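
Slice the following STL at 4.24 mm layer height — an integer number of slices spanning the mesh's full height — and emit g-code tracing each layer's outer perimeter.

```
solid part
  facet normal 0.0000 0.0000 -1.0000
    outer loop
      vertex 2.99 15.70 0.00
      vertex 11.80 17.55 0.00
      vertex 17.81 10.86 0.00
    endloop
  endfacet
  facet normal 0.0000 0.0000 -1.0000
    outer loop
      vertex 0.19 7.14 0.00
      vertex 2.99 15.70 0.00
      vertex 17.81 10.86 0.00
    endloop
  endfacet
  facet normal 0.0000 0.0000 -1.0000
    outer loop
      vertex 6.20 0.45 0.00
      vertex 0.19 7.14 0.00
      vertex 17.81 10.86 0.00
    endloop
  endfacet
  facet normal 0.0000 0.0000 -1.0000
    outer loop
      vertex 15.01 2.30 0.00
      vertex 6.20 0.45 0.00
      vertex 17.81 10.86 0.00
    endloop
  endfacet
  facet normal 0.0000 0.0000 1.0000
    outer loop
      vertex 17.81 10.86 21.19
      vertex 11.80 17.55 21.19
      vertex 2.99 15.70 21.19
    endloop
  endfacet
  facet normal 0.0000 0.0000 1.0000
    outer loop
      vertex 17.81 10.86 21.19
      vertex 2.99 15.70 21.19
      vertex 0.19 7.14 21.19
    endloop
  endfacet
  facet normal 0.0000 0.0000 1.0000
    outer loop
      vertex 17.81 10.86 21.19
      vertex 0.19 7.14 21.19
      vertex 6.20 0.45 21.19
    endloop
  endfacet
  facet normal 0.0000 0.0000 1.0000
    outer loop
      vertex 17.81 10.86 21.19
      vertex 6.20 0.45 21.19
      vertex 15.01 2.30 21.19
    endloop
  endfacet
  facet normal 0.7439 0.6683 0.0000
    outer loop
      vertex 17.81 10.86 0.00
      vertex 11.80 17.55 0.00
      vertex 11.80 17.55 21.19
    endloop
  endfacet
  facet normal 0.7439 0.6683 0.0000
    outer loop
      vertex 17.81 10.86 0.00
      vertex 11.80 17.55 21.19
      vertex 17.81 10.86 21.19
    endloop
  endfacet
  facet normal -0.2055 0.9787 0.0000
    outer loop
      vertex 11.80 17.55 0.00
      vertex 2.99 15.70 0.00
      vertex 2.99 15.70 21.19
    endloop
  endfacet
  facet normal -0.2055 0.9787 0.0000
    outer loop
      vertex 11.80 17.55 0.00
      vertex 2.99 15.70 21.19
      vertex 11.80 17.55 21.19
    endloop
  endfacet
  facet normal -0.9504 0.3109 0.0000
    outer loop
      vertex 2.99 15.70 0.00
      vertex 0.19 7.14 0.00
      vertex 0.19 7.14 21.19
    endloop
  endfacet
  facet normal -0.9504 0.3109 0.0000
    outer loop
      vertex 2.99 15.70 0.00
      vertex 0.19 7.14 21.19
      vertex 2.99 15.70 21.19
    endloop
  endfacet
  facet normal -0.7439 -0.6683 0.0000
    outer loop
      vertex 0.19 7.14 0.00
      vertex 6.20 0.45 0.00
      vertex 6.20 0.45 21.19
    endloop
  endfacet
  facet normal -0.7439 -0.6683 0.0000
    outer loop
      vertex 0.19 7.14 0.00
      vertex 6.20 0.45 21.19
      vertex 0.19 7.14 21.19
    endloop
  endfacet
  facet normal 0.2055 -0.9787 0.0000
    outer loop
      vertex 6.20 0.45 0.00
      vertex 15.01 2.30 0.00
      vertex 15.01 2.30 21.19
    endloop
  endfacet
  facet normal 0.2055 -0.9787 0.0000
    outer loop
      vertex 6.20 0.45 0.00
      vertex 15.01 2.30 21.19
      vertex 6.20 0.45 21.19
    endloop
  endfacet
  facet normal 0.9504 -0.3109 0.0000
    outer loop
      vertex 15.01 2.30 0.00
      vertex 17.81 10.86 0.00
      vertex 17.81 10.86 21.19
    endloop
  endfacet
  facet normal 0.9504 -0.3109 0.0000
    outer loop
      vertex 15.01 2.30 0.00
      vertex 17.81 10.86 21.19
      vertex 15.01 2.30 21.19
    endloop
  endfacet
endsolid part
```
; perimeter-only toolpath
G21 ; units = mm
G90 ; absolute positioning
G28 ; home
; layer 1
G0 Z4.24
G0 X17.81 Y10.86
G1 X11.80 Y17.55
G1 X2.99 Y15.70
G1 X0.19 Y7.14
G1 X6.20 Y0.45
G1 X15.01 Y2.30
G1 X17.81 Y10.86
; layer 2
G0 Z8.48
G0 X17.81 Y10.86
G1 X11.80 Y17.55
G1 X2.99 Y15.70
G1 X0.19 Y7.14
G1 X6.20 Y0.45
G1 X15.01 Y2.30
G1 X17.81 Y10.86
; layer 3
G0 Z12.71
G0 X17.81 Y10.86
G1 X11.80 Y17.55
G1 X2.99 Y15.70
G1 X0.19 Y7.14
G1 X6.20 Y0.45
G1 X15.01 Y2.30
G1 X17.81 Y10.86
; layer 4
G0 Z16.95
G0 X17.81 Y10.86
G1 X11.80 Y17.55
G1 X2.99 Y15.70
G1 X0.19 Y7.14
G1 X6.20 Y0.45
G1 X15.01 Y2.30
G1 X17.81 Y10.86
; layer 5
G0 Z21.19
G0 X17.81 Y10.86
G1 X11.80 Y17.55
G1 X2.99 Y15.70
G1 X0.19 Y7.14
G1 X6.20 Y0.45
G1 X15.01 Y2.30
G1 X17.81 Y10.86
M2 ; end

The solid is a regular 6-sided prism (a cylinder approximated with 6 flat sides), circumscribed radius ≈ 9 mm, height ≈ 21.2 mm. Slicing at Δz = 4.24 mm — 5 equal slices spanning the solid's height, so layer i sits at z = i·h/5 — gives 5 non-empty perimeters. Each is a 6-segment closed polygon; G0 lifts to the layer z and rapids to the start vertex, then G1 traces the edges.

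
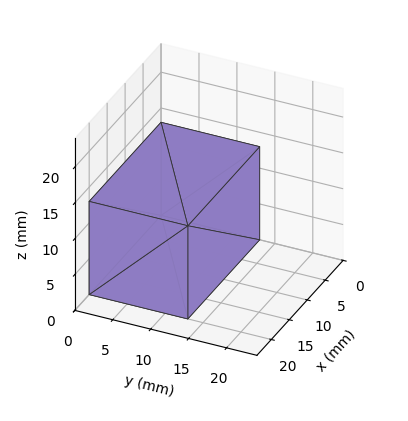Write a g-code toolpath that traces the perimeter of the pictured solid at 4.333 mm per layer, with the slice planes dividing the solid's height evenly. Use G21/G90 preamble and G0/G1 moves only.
Reading the render: the shape is a rectangular box, roughly 20 × 13 mm footprint and 13 mm tall (dimensions read to the nearest mm from the axis ticks). For the g-code, the solid's height is divided into equal slices at the stated Δz and each level perimeter traced with G1 moves after a G0 lift.

; perimeter-only toolpath
G21 ; units = mm
G90 ; absolute positioning
G28 ; home
; layer 1
G0 Z4.333
G0 X0.000 Y0.000
G1 X20.000 Y0.000
G1 X20.000 Y13.000
G1 X0.000 Y13.000
G1 X0.000 Y0.000
; layer 2
G0 Z8.667
G0 X0.000 Y0.000
G1 X20.000 Y0.000
G1 X20.000 Y13.000
G1 X0.000 Y13.000
G1 X0.000 Y0.000
; layer 3
G0 Z13.000
G0 X0.000 Y0.000
G1 X20.000 Y0.000
G1 X20.000 Y13.000
G1 X0.000 Y13.000
G1 X0.000 Y0.000
M2 ; end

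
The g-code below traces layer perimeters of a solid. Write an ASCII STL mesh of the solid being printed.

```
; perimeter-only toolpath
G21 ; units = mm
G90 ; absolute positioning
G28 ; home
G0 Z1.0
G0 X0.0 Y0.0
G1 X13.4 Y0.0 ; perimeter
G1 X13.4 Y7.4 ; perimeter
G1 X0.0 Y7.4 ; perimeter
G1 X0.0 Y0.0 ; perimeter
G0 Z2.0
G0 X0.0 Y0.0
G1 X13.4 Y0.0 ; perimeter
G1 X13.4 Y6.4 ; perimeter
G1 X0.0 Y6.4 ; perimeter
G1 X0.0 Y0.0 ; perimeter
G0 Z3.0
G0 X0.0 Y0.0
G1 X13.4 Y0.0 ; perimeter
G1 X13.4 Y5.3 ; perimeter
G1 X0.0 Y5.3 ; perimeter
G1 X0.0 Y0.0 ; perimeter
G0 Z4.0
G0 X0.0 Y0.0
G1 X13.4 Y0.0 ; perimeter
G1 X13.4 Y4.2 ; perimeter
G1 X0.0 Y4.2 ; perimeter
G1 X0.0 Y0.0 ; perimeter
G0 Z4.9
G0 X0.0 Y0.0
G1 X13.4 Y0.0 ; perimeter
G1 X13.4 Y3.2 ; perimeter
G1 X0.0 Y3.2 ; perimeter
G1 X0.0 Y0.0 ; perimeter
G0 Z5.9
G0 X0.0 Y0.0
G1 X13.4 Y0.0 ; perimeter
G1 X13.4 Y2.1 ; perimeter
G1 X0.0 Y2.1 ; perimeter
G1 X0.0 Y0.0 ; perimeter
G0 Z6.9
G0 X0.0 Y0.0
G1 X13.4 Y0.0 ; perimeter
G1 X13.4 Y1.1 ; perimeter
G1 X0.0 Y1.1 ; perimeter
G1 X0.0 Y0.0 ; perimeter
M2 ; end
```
solid part
  facet normal 0.0000 0.0000 -1.0000
    outer loop
      vertex 13.4 8.5 0.0
      vertex 13.4 0.0 0.0
      vertex 0.0 0.0 0.0
    endloop
  endfacet
  facet normal 0.0000 0.0000 -1.0000
    outer loop
      vertex 0.0 8.5 0.0
      vertex 13.4 8.5 0.0
      vertex 0.0 0.0 0.0
    endloop
  endfacet
  facet normal 0.0000 -1.0000 0.0000
    outer loop
      vertex 0.0 0.0 0.0
      vertex 13.4 0.0 0.0
      vertex 13.4 0.0 7.9
    endloop
  endfacet
  facet normal 0.0000 -1.0000 0.0000
    outer loop
      vertex 0.0 0.0 0.0
      vertex 13.4 0.0 7.9
      vertex 0.0 0.0 7.9
    endloop
  endfacet
  facet normal 0.0000 0.6808 0.7325
    outer loop
      vertex 0.0 0.0 7.9
      vertex 13.4 0.0 7.9
      vertex 13.4 8.5 0.0
    endloop
  endfacet
  facet normal 0.0000 0.6808 0.7325
    outer loop
      vertex 0.0 0.0 7.9
      vertex 13.4 8.5 0.0
      vertex 0.0 8.5 0.0
    endloop
  endfacet
  facet normal -1.0000 0.0000 0.0000
    outer loop
      vertex 0.0 0.0 7.9
      vertex 0.0 8.5 0.0
      vertex 0.0 0.0 0.0
    endloop
  endfacet
  facet normal 1.0000 0.0000 0.0000
    outer loop
      vertex 13.4 0.0 0.0
      vertex 13.4 8.5 0.0
      vertex 13.4 0.0 7.9
    endloop
  endfacet
endsolid part

The G0 Z moves step by Δz≈1.0 mm. The G1 loops shrink linearly with z, so the solid tapers from its base footprint up to z≈7.9. Closing with a flat bottom cap and the tapered top and triangulating gives 8 facets — a wedge (ramp): 13.4 × 8.5 mm base, rising to 7.9 mm along the y=0 edge and sloping linearly to z=0 at y=8.5.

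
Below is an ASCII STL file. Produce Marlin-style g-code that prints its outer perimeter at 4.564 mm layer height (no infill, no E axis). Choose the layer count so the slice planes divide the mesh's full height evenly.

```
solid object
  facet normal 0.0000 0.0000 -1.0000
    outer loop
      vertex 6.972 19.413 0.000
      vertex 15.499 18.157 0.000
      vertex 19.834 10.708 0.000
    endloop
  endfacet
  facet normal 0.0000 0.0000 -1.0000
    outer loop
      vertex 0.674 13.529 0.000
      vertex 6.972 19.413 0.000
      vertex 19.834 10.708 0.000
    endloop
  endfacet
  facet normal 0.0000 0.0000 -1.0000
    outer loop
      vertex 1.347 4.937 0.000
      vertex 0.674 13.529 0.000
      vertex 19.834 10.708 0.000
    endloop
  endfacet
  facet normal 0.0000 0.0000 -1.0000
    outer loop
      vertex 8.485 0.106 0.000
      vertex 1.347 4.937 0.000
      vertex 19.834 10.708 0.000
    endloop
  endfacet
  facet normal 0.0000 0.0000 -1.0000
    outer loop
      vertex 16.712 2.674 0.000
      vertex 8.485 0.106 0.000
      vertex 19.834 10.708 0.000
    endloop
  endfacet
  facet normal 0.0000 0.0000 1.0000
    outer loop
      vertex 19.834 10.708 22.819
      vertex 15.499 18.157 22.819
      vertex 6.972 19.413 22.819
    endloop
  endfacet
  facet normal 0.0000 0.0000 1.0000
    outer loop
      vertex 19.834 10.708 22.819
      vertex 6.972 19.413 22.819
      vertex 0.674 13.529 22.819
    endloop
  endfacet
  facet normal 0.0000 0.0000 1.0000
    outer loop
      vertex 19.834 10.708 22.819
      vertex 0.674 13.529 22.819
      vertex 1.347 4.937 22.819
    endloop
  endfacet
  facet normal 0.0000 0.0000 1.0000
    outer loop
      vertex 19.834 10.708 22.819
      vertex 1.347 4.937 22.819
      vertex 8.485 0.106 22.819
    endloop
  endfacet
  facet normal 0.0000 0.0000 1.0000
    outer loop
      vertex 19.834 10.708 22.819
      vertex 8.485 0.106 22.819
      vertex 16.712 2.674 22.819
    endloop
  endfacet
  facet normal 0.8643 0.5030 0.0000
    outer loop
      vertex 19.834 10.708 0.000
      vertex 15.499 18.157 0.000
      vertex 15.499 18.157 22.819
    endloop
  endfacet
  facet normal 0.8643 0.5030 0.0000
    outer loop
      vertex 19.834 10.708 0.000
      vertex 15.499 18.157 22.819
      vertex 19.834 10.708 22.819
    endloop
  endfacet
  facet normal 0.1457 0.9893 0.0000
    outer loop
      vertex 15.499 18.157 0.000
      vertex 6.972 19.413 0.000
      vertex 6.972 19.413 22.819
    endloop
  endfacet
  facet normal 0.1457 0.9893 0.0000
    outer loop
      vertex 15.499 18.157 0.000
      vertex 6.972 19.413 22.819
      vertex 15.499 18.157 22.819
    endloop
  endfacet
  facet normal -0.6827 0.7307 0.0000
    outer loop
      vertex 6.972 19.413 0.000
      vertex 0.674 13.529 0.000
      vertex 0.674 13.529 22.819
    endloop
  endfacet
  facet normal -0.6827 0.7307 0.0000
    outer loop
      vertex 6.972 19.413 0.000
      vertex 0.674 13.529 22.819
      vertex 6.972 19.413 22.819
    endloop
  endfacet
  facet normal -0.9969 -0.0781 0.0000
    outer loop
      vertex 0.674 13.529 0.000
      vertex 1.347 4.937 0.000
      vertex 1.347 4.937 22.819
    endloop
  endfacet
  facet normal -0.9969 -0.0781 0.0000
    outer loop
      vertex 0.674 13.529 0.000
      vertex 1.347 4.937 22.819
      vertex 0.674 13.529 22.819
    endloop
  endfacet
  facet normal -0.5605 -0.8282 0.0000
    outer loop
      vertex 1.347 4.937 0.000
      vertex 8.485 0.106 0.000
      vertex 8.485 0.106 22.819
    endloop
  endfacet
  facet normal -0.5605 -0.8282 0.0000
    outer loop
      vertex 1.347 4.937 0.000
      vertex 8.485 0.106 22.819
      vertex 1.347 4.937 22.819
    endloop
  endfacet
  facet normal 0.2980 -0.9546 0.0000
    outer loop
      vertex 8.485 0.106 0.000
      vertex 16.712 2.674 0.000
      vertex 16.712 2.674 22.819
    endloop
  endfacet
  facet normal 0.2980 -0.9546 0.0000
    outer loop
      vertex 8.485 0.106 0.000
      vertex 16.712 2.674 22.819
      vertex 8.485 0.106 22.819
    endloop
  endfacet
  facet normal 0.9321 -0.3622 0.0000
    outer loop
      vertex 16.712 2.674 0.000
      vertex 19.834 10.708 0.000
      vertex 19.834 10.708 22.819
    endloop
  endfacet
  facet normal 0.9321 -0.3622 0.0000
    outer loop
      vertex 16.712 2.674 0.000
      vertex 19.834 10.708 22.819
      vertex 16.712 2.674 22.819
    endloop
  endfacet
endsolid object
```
; perimeter-only toolpath
G21 ; units = mm
G90 ; absolute positioning
G28 ; home
; layer 1
G0 Z4.564
G0 X19.834 Y10.708
G1 X15.499 Y18.157
G1 X6.972 Y19.413
G1 X0.674 Y13.529
G1 X1.347 Y4.937
G1 X8.485 Y0.106
G1 X16.712 Y2.674
G1 X19.834 Y10.708
; layer 2
G0 Z9.128
G0 X19.834 Y10.708
G1 X15.499 Y18.157
G1 X6.972 Y19.413
G1 X0.674 Y13.529
G1 X1.347 Y4.937
G1 X8.485 Y0.106
G1 X16.712 Y2.674
G1 X19.834 Y10.708
; layer 3
G0 Z13.691
G0 X19.834 Y10.708
G1 X15.499 Y18.157
G1 X6.972 Y19.413
G1 X0.674 Y13.529
G1 X1.347 Y4.937
G1 X8.485 Y0.106
G1 X16.712 Y2.674
G1 X19.834 Y10.708
; layer 4
G0 Z18.255
G0 X19.834 Y10.708
G1 X15.499 Y18.157
G1 X6.972 Y19.413
G1 X0.674 Y13.529
G1 X1.347 Y4.937
G1 X8.485 Y0.106
G1 X16.712 Y2.674
G1 X19.834 Y10.708
; layer 5
G0 Z22.819
G0 X19.834 Y10.708
G1 X15.499 Y18.157
G1 X6.972 Y19.413
G1 X0.674 Y13.529
G1 X1.347 Y4.937
G1 X8.485 Y0.106
G1 X16.712 Y2.674
G1 X19.834 Y10.708
M2 ; end

The solid is a regular 7-sided prism (a cylinder approximated with 7 flat sides), circumscribed radius ≈ 9.93 mm, height ≈ 22.8 mm. Slicing at Δz = 4.564 mm — 5 equal slices spanning the solid's height, so layer i sits at z = i·h/5 — gives 5 non-empty perimeters. Each is a 7-segment closed polygon; G0 lifts to the layer z and rapids to the start vertex, then G1 traces the edges.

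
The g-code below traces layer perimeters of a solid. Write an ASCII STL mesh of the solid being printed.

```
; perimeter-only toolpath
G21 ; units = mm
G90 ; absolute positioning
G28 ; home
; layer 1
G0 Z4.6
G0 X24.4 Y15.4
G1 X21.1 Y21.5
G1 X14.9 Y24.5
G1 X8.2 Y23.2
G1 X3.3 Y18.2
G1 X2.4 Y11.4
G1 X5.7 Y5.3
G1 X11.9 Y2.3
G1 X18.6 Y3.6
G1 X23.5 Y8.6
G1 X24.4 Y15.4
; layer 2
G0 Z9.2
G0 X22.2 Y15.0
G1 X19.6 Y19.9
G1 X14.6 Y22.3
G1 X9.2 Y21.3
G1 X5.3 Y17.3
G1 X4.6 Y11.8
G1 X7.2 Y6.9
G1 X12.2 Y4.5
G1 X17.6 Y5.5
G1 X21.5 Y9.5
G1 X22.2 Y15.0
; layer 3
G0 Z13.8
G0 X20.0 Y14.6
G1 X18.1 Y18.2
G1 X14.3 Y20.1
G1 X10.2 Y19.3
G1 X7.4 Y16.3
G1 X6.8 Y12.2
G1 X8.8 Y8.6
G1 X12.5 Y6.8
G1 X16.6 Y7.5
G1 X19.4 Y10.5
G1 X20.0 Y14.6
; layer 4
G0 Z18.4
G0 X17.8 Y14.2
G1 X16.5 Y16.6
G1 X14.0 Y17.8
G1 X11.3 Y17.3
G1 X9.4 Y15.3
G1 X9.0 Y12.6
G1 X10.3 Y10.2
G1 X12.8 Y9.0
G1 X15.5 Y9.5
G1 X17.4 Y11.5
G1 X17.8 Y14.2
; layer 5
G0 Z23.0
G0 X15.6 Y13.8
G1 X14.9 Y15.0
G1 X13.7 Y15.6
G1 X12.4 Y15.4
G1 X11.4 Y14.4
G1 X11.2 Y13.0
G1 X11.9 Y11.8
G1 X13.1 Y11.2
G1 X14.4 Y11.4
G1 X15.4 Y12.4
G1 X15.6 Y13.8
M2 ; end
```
solid part
  facet normal 0.0000 0.0000 -1.0000
    outer loop
      vertex 15.2 26.7 0.0
      vertex 22.7 23.1 0.0
      vertex 26.6 15.8 0.0
    endloop
  endfacet
  facet normal 0.0000 0.0000 -1.0000
    outer loop
      vertex 7.1 25.2 0.0
      vertex 15.2 26.7 0.0
      vertex 26.6 15.8 0.0
    endloop
  endfacet
  facet normal 0.0000 0.0000 -1.0000
    outer loop
      vertex 1.3 19.2 0.0
      vertex 7.1 25.2 0.0
      vertex 26.6 15.8 0.0
    endloop
  endfacet
  facet normal 0.0000 0.0000 -1.0000
    outer loop
      vertex 0.2 11.0 0.0
      vertex 1.3 19.2 0.0
      vertex 26.6 15.8 0.0
    endloop
  endfacet
  facet normal 0.0000 0.0000 -1.0000
    outer loop
      vertex 4.1 3.7 0.0
      vertex 0.2 11.0 0.0
      vertex 26.6 15.8 0.0
    endloop
  endfacet
  facet normal 0.0000 0.0000 -1.0000
    outer loop
      vertex 11.6 0.1 0.0
      vertex 4.1 3.7 0.0
      vertex 26.6 15.8 0.0
    endloop
  endfacet
  facet normal 0.0000 0.0000 -1.0000
    outer loop
      vertex 19.7 1.6 0.0
      vertex 11.6 0.1 0.0
      vertex 26.6 15.8 0.0
    endloop
  endfacet
  facet normal 0.0000 0.0000 -1.0000
    outer loop
      vertex 25.5 7.6 0.0
      vertex 19.7 1.6 0.0
      vertex 26.6 15.8 0.0
    endloop
  endfacet
  facet normal 0.8004 0.4276 0.4200
    outer loop
      vertex 26.6 15.8 0.0
      vertex 22.7 23.1 0.0
      vertex 13.4 13.4 27.6
    endloop
  endfacet
  facet normal 0.3927 0.8182 0.4199
    outer loop
      vertex 22.7 23.1 0.0
      vertex 15.2 26.7 0.0
      vertex 13.4 13.4 27.6
    endloop
  endfacet
  facet normal -0.1653 0.8926 0.4194
    outer loop
      vertex 15.2 26.7 0.0
      vertex 7.1 25.2 0.0
      vertex 13.4 13.4 27.6
    endloop
  endfacet
  facet normal -0.6529 0.6311 0.4189
    outer loop
      vertex 7.1 25.2 0.0
      vertex 1.3 19.2 0.0
      vertex 13.4 13.4 27.6
    endloop
  endfacet
  facet normal -0.8996 0.1207 0.4197
    outer loop
      vertex 1.3 19.2 0.0
      vertex 0.2 11.0 0.0
      vertex 13.4 13.4 27.6
    endloop
  endfacet
  facet normal -0.8004 -0.4276 0.4200
    outer loop
      vertex 0.2 11.0 0.0
      vertex 4.1 3.7 0.0
      vertex 13.4 13.4 27.6
    endloop
  endfacet
  facet normal -0.3927 -0.8182 0.4199
    outer loop
      vertex 4.1 3.7 0.0
      vertex 11.6 0.1 0.0
      vertex 13.4 13.4 27.6
    endloop
  endfacet
  facet normal 0.1653 -0.8926 0.4194
    outer loop
      vertex 11.6 0.1 0.0
      vertex 19.7 1.6 0.0
      vertex 13.4 13.4 27.6
    endloop
  endfacet
  facet normal 0.6529 -0.6311 0.4189
    outer loop
      vertex 19.7 1.6 0.0
      vertex 25.5 7.6 0.0
      vertex 13.4 13.4 27.6
    endloop
  endfacet
  facet normal 0.8996 -0.1207 0.4197
    outer loop
      vertex 25.5 7.6 0.0
      vertex 26.6 15.8 0.0
      vertex 13.4 13.4 27.6
    endloop
  endfacet
endsolid part

The G0 Z moves step by Δz≈4.6 mm. The G1 loops shrink linearly with z, so the solid tapers from its base footprint up to z≈27.6. Closing with a flat bottom cap and the tapered top and triangulating gives 18 facets — a regular 10-sided pyramid, base circumscribed radius ≈ 13.4 mm, apex at z ≈ 27.6 mm.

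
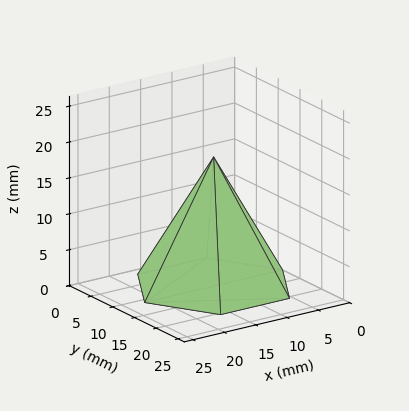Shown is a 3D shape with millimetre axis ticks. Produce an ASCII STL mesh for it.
Reading the render: the shape is a regular 6-sided pyramid, base circumscribed radius ≈ 11 mm, apex at z ≈ 18 mm (dimensions read to the nearest mm from the axis ticks). For the STL, each face is triangulated and given an outward normal.

solid part
  facet normal 0.0000 0.0000 -1.0000
    outer loop
      vertex 5.5 20.5 0.0
      vertex 16.5 20.5 0.0
      vertex 22.0 11.0 0.0
    endloop
  endfacet
  facet normal 0.0000 0.0000 -1.0000
    outer loop
      vertex 0.0 11.0 0.0
      vertex 5.5 20.5 0.0
      vertex 22.0 11.0 0.0
    endloop
  endfacet
  facet normal 0.0000 0.0000 -1.0000
    outer loop
      vertex 5.5 1.5 0.0
      vertex 0.0 11.0 0.0
      vertex 22.0 11.0 0.0
    endloop
  endfacet
  facet normal 0.0000 0.0000 -1.0000
    outer loop
      vertex 16.5 1.5 0.0
      vertex 5.5 1.5 0.0
      vertex 22.0 11.0 0.0
    endloop
  endfacet
  facet normal 0.7650 0.4429 0.4675
    outer loop
      vertex 22.0 11.0 0.0
      vertex 16.5 20.5 0.0
      vertex 11.0 11.0 18.0
    endloop
  endfacet
  facet normal 0.0000 0.8844 0.4668
    outer loop
      vertex 16.5 20.5 0.0
      vertex 5.5 20.5 0.0
      vertex 11.0 11.0 18.0
    endloop
  endfacet
  facet normal -0.7650 0.4429 0.4675
    outer loop
      vertex 5.5 20.5 0.0
      vertex 0.0 11.0 0.0
      vertex 11.0 11.0 18.0
    endloop
  endfacet
  facet normal -0.7650 -0.4429 0.4675
    outer loop
      vertex 0.0 11.0 0.0
      vertex 5.5 1.5 0.0
      vertex 11.0 11.0 18.0
    endloop
  endfacet
  facet normal 0.0000 -0.8844 0.4668
    outer loop
      vertex 5.5 1.5 0.0
      vertex 16.5 1.5 0.0
      vertex 11.0 11.0 18.0
    endloop
  endfacet
  facet normal 0.7650 -0.4429 0.4675
    outer loop
      vertex 16.5 1.5 0.0
      vertex 22.0 11.0 0.0
      vertex 11.0 11.0 18.0
    endloop
  endfacet
endsolid part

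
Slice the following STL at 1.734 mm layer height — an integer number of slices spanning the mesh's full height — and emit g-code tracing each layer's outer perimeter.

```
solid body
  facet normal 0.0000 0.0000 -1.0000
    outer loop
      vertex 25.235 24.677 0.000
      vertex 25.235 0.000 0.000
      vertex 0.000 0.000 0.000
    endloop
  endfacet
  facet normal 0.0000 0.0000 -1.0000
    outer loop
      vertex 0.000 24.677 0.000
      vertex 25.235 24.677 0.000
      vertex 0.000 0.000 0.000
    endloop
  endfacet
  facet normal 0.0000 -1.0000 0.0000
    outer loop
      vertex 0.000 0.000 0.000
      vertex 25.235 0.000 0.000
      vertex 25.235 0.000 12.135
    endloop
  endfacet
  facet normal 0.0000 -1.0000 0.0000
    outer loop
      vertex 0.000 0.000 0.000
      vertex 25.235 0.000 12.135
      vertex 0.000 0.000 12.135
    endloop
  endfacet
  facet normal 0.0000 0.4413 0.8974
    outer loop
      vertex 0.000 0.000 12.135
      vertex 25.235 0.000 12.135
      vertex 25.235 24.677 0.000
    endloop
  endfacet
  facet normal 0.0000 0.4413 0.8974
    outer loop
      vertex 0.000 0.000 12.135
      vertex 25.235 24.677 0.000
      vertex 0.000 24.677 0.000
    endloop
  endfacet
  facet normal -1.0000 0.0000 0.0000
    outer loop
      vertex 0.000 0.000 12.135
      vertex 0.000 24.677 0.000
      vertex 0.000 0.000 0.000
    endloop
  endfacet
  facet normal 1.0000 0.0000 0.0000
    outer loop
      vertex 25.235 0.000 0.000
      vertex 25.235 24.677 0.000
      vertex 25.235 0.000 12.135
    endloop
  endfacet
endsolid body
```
; perimeter-only toolpath
G21 ; units = mm
G90 ; absolute positioning
G28 ; home
; layer 1
G0 Z1.734
G0 X0.000 Y0.000
G1 X25.235 Y0.000
G1 X25.235 Y21.152
G1 X0.000 Y21.152
G1 X0.000 Y0.000
; layer 2
G0 Z3.467
G0 X0.000 Y0.000
G1 X25.235 Y0.000
G1 X25.235 Y17.626
G1 X0.000 Y17.626
G1 X0.000 Y0.000
; layer 3
G0 Z5.201
G0 X0.000 Y0.000
G1 X25.235 Y0.000
G1 X25.235 Y14.101
G1 X0.000 Y14.101
G1 X0.000 Y0.000
; layer 4
G0 Z6.934
G0 X0.000 Y0.000
G1 X25.235 Y0.000
G1 X25.235 Y10.576
G1 X0.000 Y10.576
G1 X0.000 Y0.000
; layer 5
G0 Z8.668
G0 X0.000 Y0.000
G1 X25.235 Y0.000
G1 X25.235 Y7.051
G1 X0.000 Y7.051
G1 X0.000 Y0.000
; layer 6
G0 Z10.401
G0 X0.000 Y0.000
G1 X25.235 Y0.000
G1 X25.235 Y3.525
G1 X0.000 Y3.525
G1 X0.000 Y0.000
M2 ; end

The solid is a wedge (ramp): 25.2 × 24.7 mm base, rising to 12.1 mm along the y=0 edge and sloping linearly to z=0 at y=24.7. Slicing at Δz = 1.734 mm — 7 equal slices spanning the solid's height, so layer i sits at z = i·h/7 — gives 6 non-empty perimeters. Each is a 4-segment closed polygon; G0 lifts to the layer z and rapids to the start vertex, then G1 traces the edges. The cross-section shrinks linearly with z (the slice at the apex is degenerate and omitted).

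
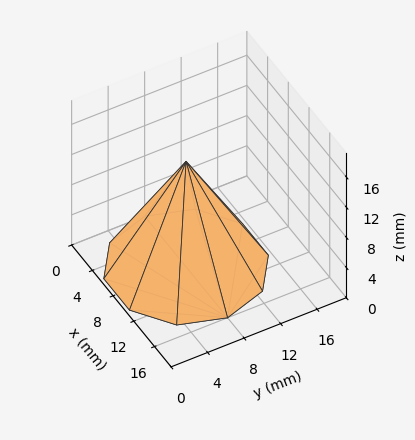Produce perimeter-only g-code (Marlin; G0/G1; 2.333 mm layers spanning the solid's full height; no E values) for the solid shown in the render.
Reading the render: the shape is a regular 10-sided pyramid, base circumscribed radius ≈ 8 mm, apex at z ≈ 14 mm (dimensions read to the nearest mm from the axis ticks). For the g-code, the solid's height is divided into equal slices at the stated Δz and each level perimeter traced with G1 moves after a G0 lift.

; perimeter-only toolpath
G21 ; units = mm
G90 ; absolute positioning
G28 ; home
; layer 1
G0 Z2.333
G0 X14.667 Y8.000
G1 X13.393 Y11.918
G1 X10.060 Y14.340
G1 X5.940 Y14.340
G1 X2.607 Y11.918
G1 X1.333 Y8.000
G1 X2.607 Y4.082
G1 X5.940 Y1.660
G1 X10.060 Y1.660
G1 X13.393 Y4.082
G1 X14.667 Y8.000
; layer 2
G0 Z4.667
G0 X13.333 Y8.000
G1 X12.315 Y11.135
G1 X9.648 Y13.072
G1 X6.352 Y13.072
G1 X3.685 Y11.135
G1 X2.667 Y8.000
G1 X3.685 Y4.865
G1 X6.352 Y2.928
G1 X9.648 Y2.928
G1 X12.315 Y4.865
G1 X13.333 Y8.000
; layer 3
G0 Z7.000
G0 X12.000 Y8.000
G1 X11.236 Y10.351
G1 X9.236 Y11.804
G1 X6.764 Y11.804
G1 X4.764 Y10.351
G1 X4.000 Y8.000
G1 X4.764 Y5.649
G1 X6.764 Y4.196
G1 X9.236 Y4.196
G1 X11.236 Y5.649
G1 X12.000 Y8.000
; layer 4
G0 Z9.333
G0 X10.667 Y8.000
G1 X10.157 Y9.567
G1 X8.824 Y10.536
G1 X7.176 Y10.536
G1 X5.843 Y9.567
G1 X5.333 Y8.000
G1 X5.843 Y6.433
G1 X7.176 Y5.464
G1 X8.824 Y5.464
G1 X10.157 Y6.433
G1 X10.667 Y8.000
; layer 5
G0 Z11.667
G0 X9.333 Y8.000
G1 X9.079 Y8.784
G1 X8.412 Y9.268
G1 X7.588 Y9.268
G1 X6.921 Y8.784
G1 X6.667 Y8.000
G1 X6.921 Y7.216
G1 X7.588 Y6.732
G1 X8.412 Y6.732
G1 X9.079 Y7.216
G1 X9.333 Y8.000
M2 ; end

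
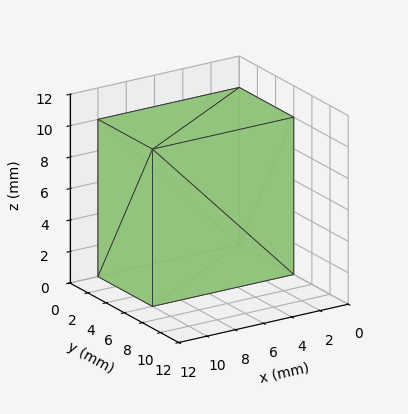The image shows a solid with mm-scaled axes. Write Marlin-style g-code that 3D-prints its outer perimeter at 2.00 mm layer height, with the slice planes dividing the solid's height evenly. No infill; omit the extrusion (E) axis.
Reading the render: the shape is a rectangular box, roughly 10 × 6 mm footprint and 10 mm tall (dimensions read to the nearest mm from the axis ticks). For the g-code, the solid's height is divided into equal slices at the stated Δz and each level perimeter traced with G1 moves after a G0 lift.

; perimeter-only toolpath
G21 ; units = mm
G90 ; absolute positioning
G28 ; home
; layer 1
G0 Z2.00
G0 X0.00 Y0.00
G1 X10.00 Y0.00
G1 X10.00 Y6.00
G1 X0.00 Y6.00
G1 X0.00 Y0.00
; layer 2
G0 Z4.00
G0 X0.00 Y0.00
G1 X10.00 Y0.00
G1 X10.00 Y6.00
G1 X0.00 Y6.00
G1 X0.00 Y0.00
; layer 3
G0 Z6.00
G0 X0.00 Y0.00
G1 X10.00 Y0.00
G1 X10.00 Y6.00
G1 X0.00 Y6.00
G1 X0.00 Y0.00
; layer 4
G0 Z8.00
G0 X0.00 Y0.00
G1 X10.00 Y0.00
G1 X10.00 Y6.00
G1 X0.00 Y6.00
G1 X0.00 Y0.00
; layer 5
G0 Z10.00
G0 X0.00 Y0.00
G1 X10.00 Y0.00
G1 X10.00 Y6.00
G1 X0.00 Y6.00
G1 X0.00 Y0.00
M2 ; end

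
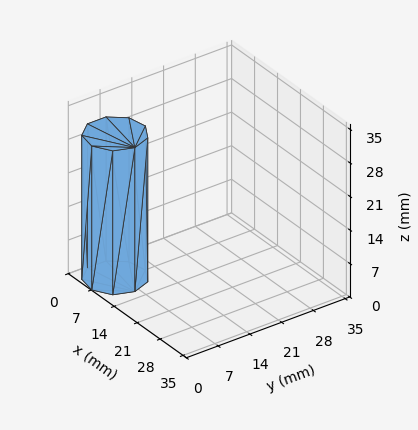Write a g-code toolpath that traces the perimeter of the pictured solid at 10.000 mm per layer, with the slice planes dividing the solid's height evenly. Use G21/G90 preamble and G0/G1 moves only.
Reading the render: the shape is a regular 9-sided prism (a cylinder approximated with 9 flat sides), circumscribed radius ≈ 6 mm, height ≈ 30 mm (dimensions read to the nearest mm from the axis ticks). For the g-code, the solid's height is divided into equal slices at the stated Δz and each level perimeter traced with G1 moves after a G0 lift.

; perimeter-only toolpath
G21 ; units = mm
G90 ; absolute positioning
G28 ; home
; layer 1
G0 Z10.000
G0 X12.000 Y6.000
G1 X10.596 Y9.857
G1 X7.042 Y11.909
G1 X3.000 Y11.196
G1 X0.362 Y8.052
G1 X0.362 Y3.948
G1 X3.000 Y0.804
G1 X7.042 Y0.091
G1 X10.596 Y2.143
G1 X12.000 Y6.000
; layer 2
G0 Z20.000
G0 X12.000 Y6.000
G1 X10.596 Y9.857
G1 X7.042 Y11.909
G1 X3.000 Y11.196
G1 X0.362 Y8.052
G1 X0.362 Y3.948
G1 X3.000 Y0.804
G1 X7.042 Y0.091
G1 X10.596 Y2.143
G1 X12.000 Y6.000
; layer 3
G0 Z30.000
G0 X12.000 Y6.000
G1 X10.596 Y9.857
G1 X7.042 Y11.909
G1 X3.000 Y11.196
G1 X0.362 Y8.052
G1 X0.362 Y3.948
G1 X3.000 Y0.804
G1 X7.042 Y0.091
G1 X10.596 Y2.143
G1 X12.000 Y6.000
M2 ; end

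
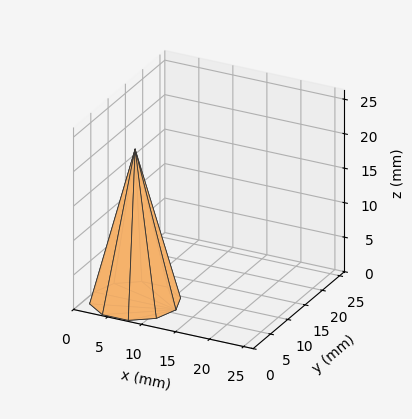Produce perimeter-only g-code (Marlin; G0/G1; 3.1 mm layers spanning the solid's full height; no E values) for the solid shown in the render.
Reading the render: the shape is a regular 10-sided pyramid, base circumscribed radius ≈ 6 mm, apex at z ≈ 22 mm (dimensions read to the nearest mm from the axis ticks). For the g-code, the solid's height is divided into equal slices at the stated Δz and each level perimeter traced with G1 moves after a G0 lift.

; perimeter-only toolpath
G21 ; units = mm
G90 ; absolute positioning
G28 ; home
; layer 1
G0 Z3.1
G0 X11.1 Y6.0
G1 X10.2 Y9.0
G1 X7.6 Y10.9
G1 X4.4 Y10.9
G1 X1.8 Y9.0
G1 X0.9 Y6.0
G1 X1.8 Y3.0
G1 X4.4 Y1.1
G1 X7.6 Y1.1
G1 X10.2 Y3.0
G1 X11.1 Y6.0
; layer 2
G0 Z6.3
G0 X10.3 Y6.0
G1 X9.5 Y8.5
G1 X7.4 Y10.1
G1 X4.6 Y10.1
G1 X2.5 Y8.5
G1 X1.7 Y6.0
G1 X2.5 Y3.5
G1 X4.6 Y1.9
G1 X7.4 Y1.9
G1 X9.5 Y3.5
G1 X10.3 Y6.0
; layer 3
G0 Z9.4
G0 X9.4 Y6.0
G1 X8.8 Y8.0
G1 X7.1 Y9.3
G1 X4.9 Y9.3
G1 X3.2 Y8.0
G1 X2.6 Y6.0
G1 X3.2 Y4.0
G1 X4.9 Y2.7
G1 X7.1 Y2.7
G1 X8.8 Y4.0
G1 X9.4 Y6.0
; layer 4
G0 Z12.6
G0 X8.6 Y6.0
G1 X8.1 Y7.5
G1 X6.8 Y8.4
G1 X5.2 Y8.4
G1 X3.9 Y7.5
G1 X3.4 Y6.0
G1 X3.9 Y4.5
G1 X5.2 Y3.6
G1 X6.8 Y3.6
G1 X8.1 Y4.5
G1 X8.6 Y6.0
; layer 5
G0 Z15.7
G0 X7.7 Y6.0
G1 X7.4 Y7.0
G1 X6.5 Y7.6
G1 X5.5 Y7.6
G1 X4.6 Y7.0
G1 X4.3 Y6.0
G1 X4.6 Y5.0
G1 X5.5 Y4.4
G1 X6.5 Y4.4
G1 X7.4 Y5.0
G1 X7.7 Y6.0
; layer 6
G0 Z18.9
G0 X6.9 Y6.0
G1 X6.7 Y6.5
G1 X6.3 Y6.8
G1 X5.7 Y6.8
G1 X5.3 Y6.5
G1 X5.1 Y6.0
G1 X5.3 Y5.5
G1 X5.7 Y5.2
G1 X6.3 Y5.2
G1 X6.7 Y5.5
G1 X6.9 Y6.0
M2 ; end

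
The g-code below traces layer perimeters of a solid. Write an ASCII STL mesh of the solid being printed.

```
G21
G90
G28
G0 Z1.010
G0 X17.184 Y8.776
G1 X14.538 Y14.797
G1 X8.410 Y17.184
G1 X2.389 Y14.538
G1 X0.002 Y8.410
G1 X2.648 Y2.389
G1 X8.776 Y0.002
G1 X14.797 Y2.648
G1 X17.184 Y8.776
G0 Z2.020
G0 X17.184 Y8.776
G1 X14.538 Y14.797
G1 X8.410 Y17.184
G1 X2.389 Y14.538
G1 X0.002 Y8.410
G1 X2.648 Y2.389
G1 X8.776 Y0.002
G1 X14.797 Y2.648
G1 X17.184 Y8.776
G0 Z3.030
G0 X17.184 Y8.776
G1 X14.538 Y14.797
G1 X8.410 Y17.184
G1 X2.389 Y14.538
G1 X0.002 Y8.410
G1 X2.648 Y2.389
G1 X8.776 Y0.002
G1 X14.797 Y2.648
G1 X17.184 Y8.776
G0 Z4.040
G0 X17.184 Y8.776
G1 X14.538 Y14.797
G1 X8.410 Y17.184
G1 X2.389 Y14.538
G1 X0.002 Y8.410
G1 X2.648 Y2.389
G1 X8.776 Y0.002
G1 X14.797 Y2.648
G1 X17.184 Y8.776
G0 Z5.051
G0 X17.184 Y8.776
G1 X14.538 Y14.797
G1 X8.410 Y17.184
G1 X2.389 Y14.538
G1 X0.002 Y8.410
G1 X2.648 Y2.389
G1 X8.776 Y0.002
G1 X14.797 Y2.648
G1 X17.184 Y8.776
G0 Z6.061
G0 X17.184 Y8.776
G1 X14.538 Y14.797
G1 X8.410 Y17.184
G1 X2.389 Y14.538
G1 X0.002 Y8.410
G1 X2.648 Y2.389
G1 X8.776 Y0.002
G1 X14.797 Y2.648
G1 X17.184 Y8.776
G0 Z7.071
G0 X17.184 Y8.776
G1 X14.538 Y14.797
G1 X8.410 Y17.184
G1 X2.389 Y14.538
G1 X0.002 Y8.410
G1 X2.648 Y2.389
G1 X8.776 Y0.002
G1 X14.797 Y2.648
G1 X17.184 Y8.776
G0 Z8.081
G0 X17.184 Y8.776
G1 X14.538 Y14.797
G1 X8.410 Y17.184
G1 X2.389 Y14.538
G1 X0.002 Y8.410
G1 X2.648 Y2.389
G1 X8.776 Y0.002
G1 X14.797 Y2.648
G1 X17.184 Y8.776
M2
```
solid part
  facet normal 0.0000 0.0000 -1.0000
    outer loop
      vertex 8.410 17.184 0.000
      vertex 14.538 14.797 0.000
      vertex 17.184 8.776 0.000
    endloop
  endfacet
  facet normal 0.0000 0.0000 -1.0000
    outer loop
      vertex 2.389 14.538 0.000
      vertex 8.410 17.184 0.000
      vertex 17.184 8.776 0.000
    endloop
  endfacet
  facet normal 0.0000 0.0000 -1.0000
    outer loop
      vertex 0.002 8.410 0.000
      vertex 2.389 14.538 0.000
      vertex 17.184 8.776 0.000
    endloop
  endfacet
  facet normal 0.0000 0.0000 -1.0000
    outer loop
      vertex 2.648 2.389 0.000
      vertex 0.002 8.410 0.000
      vertex 17.184 8.776 0.000
    endloop
  endfacet
  facet normal 0.0000 0.0000 -1.0000
    outer loop
      vertex 8.776 0.002 0.000
      vertex 2.648 2.389 0.000
      vertex 17.184 8.776 0.000
    endloop
  endfacet
  facet normal 0.0000 0.0000 -1.0000
    outer loop
      vertex 14.797 2.648 0.000
      vertex 8.776 0.002 0.000
      vertex 17.184 8.776 0.000
    endloop
  endfacet
  facet normal 0.0000 0.0000 1.0000
    outer loop
      vertex 17.184 8.776 8.081
      vertex 14.538 14.797 8.081
      vertex 8.410 17.184 8.081
    endloop
  endfacet
  facet normal 0.0000 0.0000 1.0000
    outer loop
      vertex 17.184 8.776 8.081
      vertex 8.410 17.184 8.081
      vertex 2.389 14.538 8.081
    endloop
  endfacet
  facet normal 0.0000 0.0000 1.0000
    outer loop
      vertex 17.184 8.776 8.081
      vertex 2.389 14.538 8.081
      vertex 0.002 8.410 8.081
    endloop
  endfacet
  facet normal 0.0000 0.0000 1.0000
    outer loop
      vertex 17.184 8.776 8.081
      vertex 0.002 8.410 8.081
      vertex 2.648 2.389 8.081
    endloop
  endfacet
  facet normal 0.0000 0.0000 1.0000
    outer loop
      vertex 17.184 8.776 8.081
      vertex 2.648 2.389 8.081
      vertex 8.776 0.002 8.081
    endloop
  endfacet
  facet normal 0.0000 0.0000 1.0000
    outer loop
      vertex 17.184 8.776 8.081
      vertex 8.776 0.002 8.081
      vertex 14.797 2.648 8.081
    endloop
  endfacet
  facet normal 0.9155 0.4023 0.0000
    outer loop
      vertex 17.184 8.776 0.000
      vertex 14.538 14.797 0.000
      vertex 14.538 14.797 8.081
    endloop
  endfacet
  facet normal 0.9155 0.4023 0.0000
    outer loop
      vertex 17.184 8.776 0.000
      vertex 14.538 14.797 8.081
      vertex 17.184 8.776 8.081
    endloop
  endfacet
  facet normal 0.3630 0.9318 0.0000
    outer loop
      vertex 14.538 14.797 0.000
      vertex 8.410 17.184 0.000
      vertex 8.410 17.184 8.081
    endloop
  endfacet
  facet normal 0.3630 0.9318 0.0000
    outer loop
      vertex 14.538 14.797 0.000
      vertex 8.410 17.184 8.081
      vertex 14.538 14.797 8.081
    endloop
  endfacet
  facet normal -0.4023 0.9155 0.0000
    outer loop
      vertex 8.410 17.184 0.000
      vertex 2.389 14.538 0.000
      vertex 2.389 14.538 8.081
    endloop
  endfacet
  facet normal -0.4023 0.9155 0.0000
    outer loop
      vertex 8.410 17.184 0.000
      vertex 2.389 14.538 8.081
      vertex 8.410 17.184 8.081
    endloop
  endfacet
  facet normal -0.9318 0.3630 0.0000
    outer loop
      vertex 2.389 14.538 0.000
      vertex 0.002 8.410 0.000
      vertex 0.002 8.410 8.081
    endloop
  endfacet
  facet normal -0.9318 0.3630 0.0000
    outer loop
      vertex 2.389 14.538 0.000
      vertex 0.002 8.410 8.081
      vertex 2.389 14.538 8.081
    endloop
  endfacet
  facet normal -0.9155 -0.4023 0.0000
    outer loop
      vertex 0.002 8.410 0.000
      vertex 2.648 2.389 0.000
      vertex 2.648 2.389 8.081
    endloop
  endfacet
  facet normal -0.9155 -0.4023 0.0000
    outer loop
      vertex 0.002 8.410 0.000
      vertex 2.648 2.389 8.081
      vertex 0.002 8.410 8.081
    endloop
  endfacet
  facet normal -0.3630 -0.9318 0.0000
    outer loop
      vertex 2.648 2.389 0.000
      vertex 8.776 0.002 0.000
      vertex 8.776 0.002 8.081
    endloop
  endfacet
  facet normal -0.3630 -0.9318 0.0000
    outer loop
      vertex 2.648 2.389 0.000
      vertex 8.776 0.002 8.081
      vertex 2.648 2.389 8.081
    endloop
  endfacet
  facet normal 0.4023 -0.9155 0.0000
    outer loop
      vertex 8.776 0.002 0.000
      vertex 14.797 2.648 0.000
      vertex 14.797 2.648 8.081
    endloop
  endfacet
  facet normal 0.4023 -0.9155 0.0000
    outer loop
      vertex 8.776 0.002 0.000
      vertex 14.797 2.648 8.081
      vertex 8.776 0.002 8.081
    endloop
  endfacet
  facet normal 0.9318 -0.3630 0.0000
    outer loop
      vertex 14.797 2.648 0.000
      vertex 17.184 8.776 0.000
      vertex 17.184 8.776 8.081
    endloop
  endfacet
  facet normal 0.9318 -0.3630 0.0000
    outer loop
      vertex 14.797 2.648 0.000
      vertex 17.184 8.776 8.081
      vertex 14.797 2.648 8.081
    endloop
  endfacet
endsolid part

The G0 Z moves step by Δz≈1.010 mm. Every layer's G1 loop is the same polygon, so the solid is a straight extrusion of it from z=0 to z≈8.08. Closing with flat bottom and top caps and triangulating gives 28 facets — a regular 8-sided prism (a cylinder approximated with 8 flat sides), circumscribed radius ≈ 8.59 mm, height ≈ 8.08 mm.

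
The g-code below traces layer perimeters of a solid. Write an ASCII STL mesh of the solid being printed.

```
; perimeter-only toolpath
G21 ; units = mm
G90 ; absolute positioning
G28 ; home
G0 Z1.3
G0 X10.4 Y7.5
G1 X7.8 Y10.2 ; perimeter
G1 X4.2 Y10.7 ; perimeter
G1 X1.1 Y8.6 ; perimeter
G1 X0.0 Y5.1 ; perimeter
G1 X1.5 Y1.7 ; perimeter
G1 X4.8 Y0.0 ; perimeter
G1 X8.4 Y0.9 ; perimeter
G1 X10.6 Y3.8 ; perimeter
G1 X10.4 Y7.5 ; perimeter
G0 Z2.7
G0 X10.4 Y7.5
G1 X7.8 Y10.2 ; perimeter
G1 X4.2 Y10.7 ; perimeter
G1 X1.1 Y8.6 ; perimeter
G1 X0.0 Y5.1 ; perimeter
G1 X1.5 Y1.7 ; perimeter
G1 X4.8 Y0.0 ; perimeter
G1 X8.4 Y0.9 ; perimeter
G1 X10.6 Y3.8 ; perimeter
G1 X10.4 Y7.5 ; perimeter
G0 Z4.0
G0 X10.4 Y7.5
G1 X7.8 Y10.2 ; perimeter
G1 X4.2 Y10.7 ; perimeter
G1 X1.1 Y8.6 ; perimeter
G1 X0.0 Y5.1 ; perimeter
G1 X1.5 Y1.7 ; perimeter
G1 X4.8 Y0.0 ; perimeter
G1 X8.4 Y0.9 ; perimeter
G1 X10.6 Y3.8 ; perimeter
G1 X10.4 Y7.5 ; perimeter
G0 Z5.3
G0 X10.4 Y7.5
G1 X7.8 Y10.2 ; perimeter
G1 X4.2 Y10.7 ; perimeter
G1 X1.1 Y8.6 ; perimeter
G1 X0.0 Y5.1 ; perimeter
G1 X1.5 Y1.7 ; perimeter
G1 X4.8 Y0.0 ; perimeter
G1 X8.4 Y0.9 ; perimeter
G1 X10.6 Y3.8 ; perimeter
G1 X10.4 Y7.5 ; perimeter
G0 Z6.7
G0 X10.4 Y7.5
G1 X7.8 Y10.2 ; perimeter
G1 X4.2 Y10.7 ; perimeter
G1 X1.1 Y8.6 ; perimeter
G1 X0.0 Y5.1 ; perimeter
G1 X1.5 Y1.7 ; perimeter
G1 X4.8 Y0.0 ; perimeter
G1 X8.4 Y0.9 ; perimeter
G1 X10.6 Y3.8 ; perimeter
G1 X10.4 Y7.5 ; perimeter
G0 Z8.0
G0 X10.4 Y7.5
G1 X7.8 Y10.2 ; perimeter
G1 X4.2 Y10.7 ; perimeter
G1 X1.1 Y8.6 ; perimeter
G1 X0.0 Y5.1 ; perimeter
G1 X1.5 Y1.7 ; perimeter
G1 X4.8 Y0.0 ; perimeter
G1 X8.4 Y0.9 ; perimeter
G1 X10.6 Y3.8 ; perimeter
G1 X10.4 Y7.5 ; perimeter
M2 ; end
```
solid part
  facet normal 0.0000 0.0000 -1.0000
    outer loop
      vertex 4.2 10.7 0.0
      vertex 7.8 10.2 0.0
      vertex 10.4 7.5 0.0
    endloop
  endfacet
  facet normal 0.0000 0.0000 -1.0000
    outer loop
      vertex 1.1 8.6 0.0
      vertex 4.2 10.7 0.0
      vertex 10.4 7.5 0.0
    endloop
  endfacet
  facet normal 0.0000 0.0000 -1.0000
    outer loop
      vertex 0.0 5.1 0.0
      vertex 1.1 8.6 0.0
      vertex 10.4 7.5 0.0
    endloop
  endfacet
  facet normal 0.0000 0.0000 -1.0000
    outer loop
      vertex 1.5 1.7 0.0
      vertex 0.0 5.1 0.0
      vertex 10.4 7.5 0.0
    endloop
  endfacet
  facet normal 0.0000 0.0000 -1.0000
    outer loop
      vertex 4.8 0.0 0.0
      vertex 1.5 1.7 0.0
      vertex 10.4 7.5 0.0
    endloop
  endfacet
  facet normal 0.0000 0.0000 -1.0000
    outer loop
      vertex 8.4 0.9 0.0
      vertex 4.8 0.0 0.0
      vertex 10.4 7.5 0.0
    endloop
  endfacet
  facet normal 0.0000 0.0000 -1.0000
    outer loop
      vertex 10.6 3.8 0.0
      vertex 8.4 0.9 0.0
      vertex 10.4 7.5 0.0
    endloop
  endfacet
  facet normal 0.0000 0.0000 1.0000
    outer loop
      vertex 10.4 7.5 8.0
      vertex 7.8 10.2 8.0
      vertex 4.2 10.7 8.0
    endloop
  endfacet
  facet normal 0.0000 0.0000 1.0000
    outer loop
      vertex 10.4 7.5 8.0
      vertex 4.2 10.7 8.0
      vertex 1.1 8.6 8.0
    endloop
  endfacet
  facet normal 0.0000 0.0000 1.0000
    outer loop
      vertex 10.4 7.5 8.0
      vertex 1.1 8.6 8.0
      vertex 0.0 5.1 8.0
    endloop
  endfacet
  facet normal 0.0000 0.0000 1.0000
    outer loop
      vertex 10.4 7.5 8.0
      vertex 0.0 5.1 8.0
      vertex 1.5 1.7 8.0
    endloop
  endfacet
  facet normal 0.0000 0.0000 1.0000
    outer loop
      vertex 10.4 7.5 8.0
      vertex 1.5 1.7 8.0
      vertex 4.8 0.0 8.0
    endloop
  endfacet
  facet normal 0.0000 0.0000 1.0000
    outer loop
      vertex 10.4 7.5 8.0
      vertex 4.8 0.0 8.0
      vertex 8.4 0.9 8.0
    endloop
  endfacet
  facet normal 0.0000 0.0000 1.0000
    outer loop
      vertex 10.4 7.5 8.0
      vertex 8.4 0.9 8.0
      vertex 10.6 3.8 8.0
    endloop
  endfacet
  facet normal 0.7203 0.6936 0.0000
    outer loop
      vertex 10.4 7.5 0.0
      vertex 7.8 10.2 0.0
      vertex 7.8 10.2 8.0
    endloop
  endfacet
  facet normal 0.7203 0.6936 0.0000
    outer loop
      vertex 10.4 7.5 0.0
      vertex 7.8 10.2 8.0
      vertex 10.4 7.5 8.0
    endloop
  endfacet
  facet normal 0.1376 0.9905 0.0000
    outer loop
      vertex 7.8 10.2 0.0
      vertex 4.2 10.7 0.0
      vertex 4.2 10.7 8.0
    endloop
  endfacet
  facet normal 0.1376 0.9905 0.0000
    outer loop
      vertex 7.8 10.2 0.0
      vertex 4.2 10.7 8.0
      vertex 7.8 10.2 8.0
    endloop
  endfacet
  facet normal -0.5608 0.8279 0.0000
    outer loop
      vertex 4.2 10.7 0.0
      vertex 1.1 8.6 0.0
      vertex 1.1 8.6 8.0
    endloop
  endfacet
  facet normal -0.5608 0.8279 0.0000
    outer loop
      vertex 4.2 10.7 0.0
      vertex 1.1 8.6 8.0
      vertex 4.2 10.7 8.0
    endloop
  endfacet
  facet normal -0.9540 0.2998 0.0000
    outer loop
      vertex 1.1 8.6 0.0
      vertex 0.0 5.1 0.0
      vertex 0.0 5.1 8.0
    endloop
  endfacet
  facet normal -0.9540 0.2998 0.0000
    outer loop
      vertex 1.1 8.6 0.0
      vertex 0.0 5.1 8.0
      vertex 1.1 8.6 8.0
    endloop
  endfacet
  facet normal -0.9149 -0.4036 0.0000
    outer loop
      vertex 0.0 5.1 0.0
      vertex 1.5 1.7 0.0
      vertex 1.5 1.7 8.0
    endloop
  endfacet
  facet normal -0.9149 -0.4036 0.0000
    outer loop
      vertex 0.0 5.1 0.0
      vertex 1.5 1.7 8.0
      vertex 0.0 5.1 8.0
    endloop
  endfacet
  facet normal -0.4580 -0.8890 0.0000
    outer loop
      vertex 1.5 1.7 0.0
      vertex 4.8 0.0 0.0
      vertex 4.8 0.0 8.0
    endloop
  endfacet
  facet normal -0.4580 -0.8890 0.0000
    outer loop
      vertex 1.5 1.7 0.0
      vertex 4.8 0.0 8.0
      vertex 1.5 1.7 8.0
    endloop
  endfacet
  facet normal 0.2425 -0.9701 0.0000
    outer loop
      vertex 4.8 0.0 0.0
      vertex 8.4 0.9 0.0
      vertex 8.4 0.9 8.0
    endloop
  endfacet
  facet normal 0.2425 -0.9701 0.0000
    outer loop
      vertex 4.8 0.0 0.0
      vertex 8.4 0.9 8.0
      vertex 4.8 0.0 8.0
    endloop
  endfacet
  facet normal 0.7967 -0.6044 0.0000
    outer loop
      vertex 8.4 0.9 0.0
      vertex 10.6 3.8 0.0
      vertex 10.6 3.8 8.0
    endloop
  endfacet
  facet normal 0.7967 -0.6044 0.0000
    outer loop
      vertex 8.4 0.9 0.0
      vertex 10.6 3.8 8.0
      vertex 8.4 0.9 8.0
    endloop
  endfacet
  facet normal 0.9985 0.0540 0.0000
    outer loop
      vertex 10.6 3.8 0.0
      vertex 10.4 7.5 0.0
      vertex 10.4 7.5 8.0
    endloop
  endfacet
  facet normal 0.9985 0.0540 0.0000
    outer loop
      vertex 10.6 3.8 0.0
      vertex 10.4 7.5 8.0
      vertex 10.6 3.8 8.0
    endloop
  endfacet
endsolid part

The G0 Z moves step by Δz≈1.3 mm. Every layer's G1 loop is the same polygon, so the solid is a straight extrusion of it from z=0 to z≈8. Closing with flat bottom and top caps and triangulating gives 32 facets — a regular 9-sided prism (a cylinder approximated with 9 flat sides), circumscribed radius ≈ 5.4 mm, height ≈ 8 mm.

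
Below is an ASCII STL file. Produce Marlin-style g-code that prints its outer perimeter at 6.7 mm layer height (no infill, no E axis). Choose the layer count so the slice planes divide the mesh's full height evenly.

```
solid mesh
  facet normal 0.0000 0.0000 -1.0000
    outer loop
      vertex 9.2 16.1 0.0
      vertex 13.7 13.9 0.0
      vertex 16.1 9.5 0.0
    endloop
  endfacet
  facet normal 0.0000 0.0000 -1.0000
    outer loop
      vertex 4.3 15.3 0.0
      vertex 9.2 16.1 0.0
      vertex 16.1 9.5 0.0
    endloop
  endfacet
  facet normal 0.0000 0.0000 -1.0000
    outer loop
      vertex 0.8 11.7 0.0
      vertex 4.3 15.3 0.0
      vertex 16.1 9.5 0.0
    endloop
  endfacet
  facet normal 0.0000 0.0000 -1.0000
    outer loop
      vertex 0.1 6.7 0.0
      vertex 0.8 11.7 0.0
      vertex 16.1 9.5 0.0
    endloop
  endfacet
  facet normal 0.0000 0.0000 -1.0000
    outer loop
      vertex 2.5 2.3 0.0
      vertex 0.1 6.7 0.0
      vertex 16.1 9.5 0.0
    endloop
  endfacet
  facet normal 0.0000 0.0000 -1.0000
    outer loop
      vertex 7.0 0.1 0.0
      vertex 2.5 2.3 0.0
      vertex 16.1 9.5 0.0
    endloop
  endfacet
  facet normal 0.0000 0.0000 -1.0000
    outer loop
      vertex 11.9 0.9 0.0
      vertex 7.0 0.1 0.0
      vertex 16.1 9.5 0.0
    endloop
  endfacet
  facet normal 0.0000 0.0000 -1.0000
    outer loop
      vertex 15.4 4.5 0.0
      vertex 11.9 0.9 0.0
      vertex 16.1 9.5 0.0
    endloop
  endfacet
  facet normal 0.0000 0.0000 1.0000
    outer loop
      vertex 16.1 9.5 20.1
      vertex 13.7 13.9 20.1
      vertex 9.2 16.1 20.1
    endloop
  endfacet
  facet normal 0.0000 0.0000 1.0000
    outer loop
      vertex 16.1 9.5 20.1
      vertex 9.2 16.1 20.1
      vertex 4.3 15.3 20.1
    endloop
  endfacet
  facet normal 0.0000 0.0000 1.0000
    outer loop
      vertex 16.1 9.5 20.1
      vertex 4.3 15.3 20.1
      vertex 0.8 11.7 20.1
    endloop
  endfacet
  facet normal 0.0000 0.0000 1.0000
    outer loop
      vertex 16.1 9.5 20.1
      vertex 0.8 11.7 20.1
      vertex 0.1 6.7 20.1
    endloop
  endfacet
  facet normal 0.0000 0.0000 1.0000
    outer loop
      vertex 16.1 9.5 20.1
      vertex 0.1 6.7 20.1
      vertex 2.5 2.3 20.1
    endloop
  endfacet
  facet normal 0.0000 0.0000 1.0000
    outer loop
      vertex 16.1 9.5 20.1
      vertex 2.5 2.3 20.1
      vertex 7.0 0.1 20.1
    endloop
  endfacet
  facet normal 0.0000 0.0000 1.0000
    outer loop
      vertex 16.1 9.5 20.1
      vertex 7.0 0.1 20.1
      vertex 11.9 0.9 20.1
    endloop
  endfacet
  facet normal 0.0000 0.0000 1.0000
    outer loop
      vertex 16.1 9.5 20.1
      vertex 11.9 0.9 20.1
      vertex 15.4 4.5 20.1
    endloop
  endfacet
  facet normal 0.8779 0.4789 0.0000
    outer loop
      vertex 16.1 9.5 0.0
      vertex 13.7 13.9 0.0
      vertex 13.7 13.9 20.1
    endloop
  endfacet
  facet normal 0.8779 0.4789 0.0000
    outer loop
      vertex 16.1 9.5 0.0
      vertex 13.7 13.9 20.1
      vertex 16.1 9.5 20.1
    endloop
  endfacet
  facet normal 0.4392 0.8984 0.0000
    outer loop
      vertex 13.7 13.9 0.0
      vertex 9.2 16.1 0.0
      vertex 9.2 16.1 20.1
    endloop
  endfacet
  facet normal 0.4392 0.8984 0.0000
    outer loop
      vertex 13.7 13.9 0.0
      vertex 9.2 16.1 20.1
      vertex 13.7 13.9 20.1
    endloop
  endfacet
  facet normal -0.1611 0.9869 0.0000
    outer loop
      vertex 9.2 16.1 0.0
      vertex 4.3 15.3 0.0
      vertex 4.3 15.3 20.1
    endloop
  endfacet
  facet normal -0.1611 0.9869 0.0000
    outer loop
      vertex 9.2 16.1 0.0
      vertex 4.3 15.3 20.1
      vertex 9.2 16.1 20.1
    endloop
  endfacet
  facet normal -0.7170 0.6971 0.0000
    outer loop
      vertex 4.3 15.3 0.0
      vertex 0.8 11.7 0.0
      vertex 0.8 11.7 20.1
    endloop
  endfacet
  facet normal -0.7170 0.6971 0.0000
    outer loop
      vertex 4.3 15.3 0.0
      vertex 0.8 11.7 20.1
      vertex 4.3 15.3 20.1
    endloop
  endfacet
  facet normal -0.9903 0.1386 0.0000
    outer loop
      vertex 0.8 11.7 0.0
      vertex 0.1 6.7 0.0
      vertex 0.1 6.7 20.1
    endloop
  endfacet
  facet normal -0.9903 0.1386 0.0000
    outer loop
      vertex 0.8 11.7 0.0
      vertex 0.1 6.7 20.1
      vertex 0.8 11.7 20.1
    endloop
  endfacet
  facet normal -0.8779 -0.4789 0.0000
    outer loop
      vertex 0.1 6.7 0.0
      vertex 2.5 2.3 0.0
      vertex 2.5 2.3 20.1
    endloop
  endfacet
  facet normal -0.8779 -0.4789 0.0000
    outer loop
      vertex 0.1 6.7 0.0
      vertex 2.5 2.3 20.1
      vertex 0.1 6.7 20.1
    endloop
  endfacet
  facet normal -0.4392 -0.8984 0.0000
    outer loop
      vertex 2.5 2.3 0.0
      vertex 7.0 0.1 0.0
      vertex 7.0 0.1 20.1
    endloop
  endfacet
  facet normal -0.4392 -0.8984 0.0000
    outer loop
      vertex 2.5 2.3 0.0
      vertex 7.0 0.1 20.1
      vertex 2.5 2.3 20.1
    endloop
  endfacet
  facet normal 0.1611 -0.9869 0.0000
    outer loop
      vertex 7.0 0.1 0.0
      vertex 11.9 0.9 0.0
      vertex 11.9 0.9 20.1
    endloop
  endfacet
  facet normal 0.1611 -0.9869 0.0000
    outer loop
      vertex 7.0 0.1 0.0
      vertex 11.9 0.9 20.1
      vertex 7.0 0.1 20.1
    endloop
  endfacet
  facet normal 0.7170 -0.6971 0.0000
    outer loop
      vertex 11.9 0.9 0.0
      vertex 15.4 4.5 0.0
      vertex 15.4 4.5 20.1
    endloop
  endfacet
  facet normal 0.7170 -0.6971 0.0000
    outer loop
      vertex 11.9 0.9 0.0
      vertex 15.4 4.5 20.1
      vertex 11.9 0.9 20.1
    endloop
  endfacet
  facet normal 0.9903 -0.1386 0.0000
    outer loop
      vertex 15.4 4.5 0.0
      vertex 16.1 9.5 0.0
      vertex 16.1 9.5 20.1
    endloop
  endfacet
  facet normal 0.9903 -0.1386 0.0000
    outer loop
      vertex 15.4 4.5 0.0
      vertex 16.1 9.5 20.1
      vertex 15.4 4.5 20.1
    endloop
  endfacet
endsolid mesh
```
; perimeter-only toolpath
G21 ; units = mm
G90 ; absolute positioning
G28 ; home
; layer 1
G0 Z6.7
G0 X16.1 Y9.5
G1 X13.7 Y13.9
G1 X9.2 Y16.1
G1 X4.3 Y15.3
G1 X0.8 Y11.7
G1 X0.1 Y6.7
G1 X2.5 Y2.3
G1 X7.0 Y0.1
G1 X11.9 Y0.9
G1 X15.4 Y4.5
G1 X16.1 Y9.5
; layer 2
G0 Z13.4
G0 X16.1 Y9.5
G1 X13.7 Y13.9
G1 X9.2 Y16.1
G1 X4.3 Y15.3
G1 X0.8 Y11.7
G1 X0.1 Y6.7
G1 X2.5 Y2.3
G1 X7.0 Y0.1
G1 X11.9 Y0.9
G1 X15.4 Y4.5
G1 X16.1 Y9.5
; layer 3
G0 Z20.1
G0 X16.1 Y9.5
G1 X13.7 Y13.9
G1 X9.2 Y16.1
G1 X4.3 Y15.3
G1 X0.8 Y11.7
G1 X0.1 Y6.7
G1 X2.5 Y2.3
G1 X7.0 Y0.1
G1 X11.9 Y0.9
G1 X15.4 Y4.5
G1 X16.1 Y9.5
M2 ; end

The solid is a regular 10-sided prism (a cylinder approximated with 10 flat sides), circumscribed radius ≈ 8.1 mm, height ≈ 20.1 mm. Slicing at Δz = 6.7 mm — 3 equal slices spanning the solid's height, so layer i sits at z = i·h/3 — gives 3 non-empty perimeters. Each is a 10-segment closed polygon; G0 lifts to the layer z and rapids to the start vertex, then G1 traces the edges.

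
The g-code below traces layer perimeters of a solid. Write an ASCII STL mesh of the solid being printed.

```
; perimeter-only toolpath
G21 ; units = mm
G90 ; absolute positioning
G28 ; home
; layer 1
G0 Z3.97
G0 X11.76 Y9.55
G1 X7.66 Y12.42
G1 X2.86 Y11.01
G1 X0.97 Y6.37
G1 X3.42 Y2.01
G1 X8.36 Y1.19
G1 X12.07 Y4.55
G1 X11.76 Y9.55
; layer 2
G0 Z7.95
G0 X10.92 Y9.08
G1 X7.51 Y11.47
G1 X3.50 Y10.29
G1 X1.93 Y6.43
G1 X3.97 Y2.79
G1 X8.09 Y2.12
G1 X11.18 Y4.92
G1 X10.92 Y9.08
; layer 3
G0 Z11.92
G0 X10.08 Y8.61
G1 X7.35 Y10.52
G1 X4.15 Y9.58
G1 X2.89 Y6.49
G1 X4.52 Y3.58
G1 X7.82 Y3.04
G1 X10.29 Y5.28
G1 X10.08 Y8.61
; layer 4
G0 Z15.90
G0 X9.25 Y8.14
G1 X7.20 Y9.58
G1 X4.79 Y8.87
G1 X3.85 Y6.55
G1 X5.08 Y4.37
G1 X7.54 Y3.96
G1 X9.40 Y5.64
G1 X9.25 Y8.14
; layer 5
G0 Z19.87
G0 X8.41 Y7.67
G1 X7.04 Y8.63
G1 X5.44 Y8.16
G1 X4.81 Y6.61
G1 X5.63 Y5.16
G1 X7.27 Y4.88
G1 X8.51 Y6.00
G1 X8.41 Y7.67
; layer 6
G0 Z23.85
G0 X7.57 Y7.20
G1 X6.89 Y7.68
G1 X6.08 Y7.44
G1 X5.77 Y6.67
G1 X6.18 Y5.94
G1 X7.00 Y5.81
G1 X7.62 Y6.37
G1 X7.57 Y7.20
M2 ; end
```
solid part
  facet normal 0.0000 0.0000 -1.0000
    outer loop
      vertex 2.21 11.72 0.00
      vertex 7.82 13.37 0.00
      vertex 12.60 10.02 0.00
    endloop
  endfacet
  facet normal 0.0000 0.0000 -1.0000
    outer loop
      vertex 0.01 6.31 0.00
      vertex 2.21 11.72 0.00
      vertex 12.60 10.02 0.00
    endloop
  endfacet
  facet normal 0.0000 0.0000 -1.0000
    outer loop
      vertex 2.87 1.22 0.00
      vertex 0.01 6.31 0.00
      vertex 12.60 10.02 0.00
    endloop
  endfacet
  facet normal 0.0000 0.0000 -1.0000
    outer loop
      vertex 8.63 0.27 0.00
      vertex 2.87 1.22 0.00
      vertex 12.60 10.02 0.00
    endloop
  endfacet
  facet normal 0.0000 0.0000 -1.0000
    outer loop
      vertex 12.96 4.19 0.00
      vertex 8.63 0.27 0.00
      vertex 12.60 10.02 0.00
    endloop
  endfacet
  facet normal 0.5608 0.8001 0.2129
    outer loop
      vertex 12.60 10.02 0.00
      vertex 7.82 13.37 0.00
      vertex 6.73 6.73 27.82
    endloop
  endfacet
  facet normal -0.2757 0.9374 0.2129
    outer loop
      vertex 7.82 13.37 0.00
      vertex 2.21 11.72 0.00
      vertex 6.73 6.73 27.82
    endloop
  endfacet
  facet normal -0.9051 0.3680 0.2131
    outer loop
      vertex 2.21 11.72 0.00
      vertex 0.01 6.31 0.00
      vertex 6.73 6.73 27.82
    endloop
  endfacet
  facet normal -0.8518 -0.4786 0.2130
    outer loop
      vertex 0.01 6.31 0.00
      vertex 2.87 1.22 0.00
      vertex 6.73 6.73 27.82
    endloop
  endfacet
  facet normal -0.1590 -0.9640 0.2130
    outer loop
      vertex 2.87 1.22 0.00
      vertex 8.63 0.27 0.00
      vertex 6.73 6.73 27.82
    endloop
  endfacet
  facet normal 0.6557 -0.7243 0.2130
    outer loop
      vertex 8.63 0.27 0.00
      vertex 12.96 4.19 0.00
      vertex 6.73 6.73 27.82
    endloop
  endfacet
  facet normal 0.9752 0.0602 0.2129
    outer loop
      vertex 12.96 4.19 0.00
      vertex 12.60 10.02 0.00
      vertex 6.73 6.73 27.82
    endloop
  endfacet
endsolid part

The G0 Z moves step by Δz≈3.97 mm. The G1 loops shrink linearly with z, so the solid tapers from its base footprint up to z≈27.8. Closing with a flat bottom cap and the tapered top and triangulating gives 12 facets — a regular 7-sided pyramid, base circumscribed radius ≈ 6.73 mm, apex at z ≈ 27.8 mm.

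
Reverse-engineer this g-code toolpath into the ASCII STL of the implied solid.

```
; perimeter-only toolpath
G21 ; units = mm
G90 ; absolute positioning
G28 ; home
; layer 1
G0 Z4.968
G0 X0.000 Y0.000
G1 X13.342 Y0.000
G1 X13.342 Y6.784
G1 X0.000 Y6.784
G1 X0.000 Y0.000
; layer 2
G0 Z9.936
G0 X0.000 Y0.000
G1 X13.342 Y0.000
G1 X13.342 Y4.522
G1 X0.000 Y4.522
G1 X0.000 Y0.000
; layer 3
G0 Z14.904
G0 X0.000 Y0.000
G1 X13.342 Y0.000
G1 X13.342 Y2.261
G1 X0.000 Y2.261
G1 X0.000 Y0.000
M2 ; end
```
solid part
  facet normal 0.0000 0.0000 -1.0000
    outer loop
      vertex 13.342 9.045 0.000
      vertex 13.342 0.000 0.000
      vertex 0.000 0.000 0.000
    endloop
  endfacet
  facet normal 0.0000 0.0000 -1.0000
    outer loop
      vertex 0.000 9.045 0.000
      vertex 13.342 9.045 0.000
      vertex 0.000 0.000 0.000
    endloop
  endfacet
  facet normal 0.0000 -1.0000 0.0000
    outer loop
      vertex 0.000 0.000 0.000
      vertex 13.342 0.000 0.000
      vertex 13.342 0.000 19.872
    endloop
  endfacet
  facet normal 0.0000 -1.0000 0.0000
    outer loop
      vertex 0.000 0.000 0.000
      vertex 13.342 0.000 19.872
      vertex 0.000 0.000 19.872
    endloop
  endfacet
  facet normal 0.0000 0.9102 0.4143
    outer loop
      vertex 0.000 0.000 19.872
      vertex 13.342 0.000 19.872
      vertex 13.342 9.045 0.000
    endloop
  endfacet
  facet normal 0.0000 0.9102 0.4143
    outer loop
      vertex 0.000 0.000 19.872
      vertex 13.342 9.045 0.000
      vertex 0.000 9.045 0.000
    endloop
  endfacet
  facet normal -1.0000 0.0000 0.0000
    outer loop
      vertex 0.000 0.000 19.872
      vertex 0.000 9.045 0.000
      vertex 0.000 0.000 0.000
    endloop
  endfacet
  facet normal 1.0000 0.0000 0.0000
    outer loop
      vertex 13.342 0.000 0.000
      vertex 13.342 9.045 0.000
      vertex 13.342 0.000 19.872
    endloop
  endfacet
endsolid part

The G0 Z moves step by Δz≈4.968 mm. The G1 loops shrink linearly with z, so the solid tapers from its base footprint up to z≈19.9. Closing with a flat bottom cap and the tapered top and triangulating gives 8 facets — a wedge (ramp): 13.3 × 9.04 mm base, rising to 19.9 mm along the y=0 edge and sloping linearly to z=0 at y=9.04.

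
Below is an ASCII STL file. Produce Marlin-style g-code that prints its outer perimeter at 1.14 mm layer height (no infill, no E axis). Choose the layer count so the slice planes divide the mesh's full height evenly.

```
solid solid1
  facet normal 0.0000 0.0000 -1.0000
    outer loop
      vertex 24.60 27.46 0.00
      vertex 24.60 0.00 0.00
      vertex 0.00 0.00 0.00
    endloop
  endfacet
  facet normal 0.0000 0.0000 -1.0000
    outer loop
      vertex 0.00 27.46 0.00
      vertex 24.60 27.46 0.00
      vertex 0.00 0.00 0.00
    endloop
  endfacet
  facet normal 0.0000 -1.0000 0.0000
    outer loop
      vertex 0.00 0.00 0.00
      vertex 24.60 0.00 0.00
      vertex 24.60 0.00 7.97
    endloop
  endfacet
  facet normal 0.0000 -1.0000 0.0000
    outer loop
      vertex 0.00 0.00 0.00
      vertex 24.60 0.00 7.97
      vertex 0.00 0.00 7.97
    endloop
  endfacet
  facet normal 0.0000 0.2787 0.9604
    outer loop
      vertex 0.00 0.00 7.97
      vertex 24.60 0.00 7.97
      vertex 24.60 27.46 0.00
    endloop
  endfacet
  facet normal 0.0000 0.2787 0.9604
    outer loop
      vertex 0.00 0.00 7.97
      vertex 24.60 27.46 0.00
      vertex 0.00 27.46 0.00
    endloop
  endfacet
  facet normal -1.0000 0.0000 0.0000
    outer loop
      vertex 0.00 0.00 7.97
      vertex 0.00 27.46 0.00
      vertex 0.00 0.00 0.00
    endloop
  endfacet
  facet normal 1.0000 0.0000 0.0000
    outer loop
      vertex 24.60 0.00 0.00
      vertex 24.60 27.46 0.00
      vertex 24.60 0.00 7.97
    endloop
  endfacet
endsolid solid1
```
; perimeter-only toolpath
G21 ; units = mm
G90 ; absolute positioning
G28 ; home
; layer 1
G0 Z1.14
G0 X0.00 Y0.00
G1 X24.60 Y0.00
G1 X24.60 Y23.54
G1 X0.00 Y23.54
G1 X0.00 Y0.00
; layer 2
G0 Z2.28
G0 X0.00 Y0.00
G1 X24.60 Y0.00
G1 X24.60 Y19.61
G1 X0.00 Y19.61
G1 X0.00 Y0.00
; layer 3
G0 Z3.42
G0 X0.00 Y0.00
G1 X24.60 Y0.00
G1 X24.60 Y15.69
G1 X0.00 Y15.69
G1 X0.00 Y0.00
; layer 4
G0 Z4.55
G0 X0.00 Y0.00
G1 X24.60 Y0.00
G1 X24.60 Y11.77
G1 X0.00 Y11.77
G1 X0.00 Y0.00
; layer 5
G0 Z5.69
G0 X0.00 Y0.00
G1 X24.60 Y0.00
G1 X24.60 Y7.85
G1 X0.00 Y7.85
G1 X0.00 Y0.00
; layer 6
G0 Z6.83
G0 X0.00 Y0.00
G1 X24.60 Y0.00
G1 X24.60 Y3.92
G1 X0.00 Y3.92
G1 X0.00 Y0.00
M2 ; end

The solid is a wedge (ramp): 24.6 × 27.5 mm base, rising to 7.97 mm along the y=0 edge and sloping linearly to z=0 at y=27.5. Slicing at Δz = 1.14 mm — 7 equal slices spanning the solid's height, so layer i sits at z = i·h/7 — gives 6 non-empty perimeters. Each is a 4-segment closed polygon; G0 lifts to the layer z and rapids to the start vertex, then G1 traces the edges. The cross-section shrinks linearly with z (the slice at the apex is degenerate and omitted).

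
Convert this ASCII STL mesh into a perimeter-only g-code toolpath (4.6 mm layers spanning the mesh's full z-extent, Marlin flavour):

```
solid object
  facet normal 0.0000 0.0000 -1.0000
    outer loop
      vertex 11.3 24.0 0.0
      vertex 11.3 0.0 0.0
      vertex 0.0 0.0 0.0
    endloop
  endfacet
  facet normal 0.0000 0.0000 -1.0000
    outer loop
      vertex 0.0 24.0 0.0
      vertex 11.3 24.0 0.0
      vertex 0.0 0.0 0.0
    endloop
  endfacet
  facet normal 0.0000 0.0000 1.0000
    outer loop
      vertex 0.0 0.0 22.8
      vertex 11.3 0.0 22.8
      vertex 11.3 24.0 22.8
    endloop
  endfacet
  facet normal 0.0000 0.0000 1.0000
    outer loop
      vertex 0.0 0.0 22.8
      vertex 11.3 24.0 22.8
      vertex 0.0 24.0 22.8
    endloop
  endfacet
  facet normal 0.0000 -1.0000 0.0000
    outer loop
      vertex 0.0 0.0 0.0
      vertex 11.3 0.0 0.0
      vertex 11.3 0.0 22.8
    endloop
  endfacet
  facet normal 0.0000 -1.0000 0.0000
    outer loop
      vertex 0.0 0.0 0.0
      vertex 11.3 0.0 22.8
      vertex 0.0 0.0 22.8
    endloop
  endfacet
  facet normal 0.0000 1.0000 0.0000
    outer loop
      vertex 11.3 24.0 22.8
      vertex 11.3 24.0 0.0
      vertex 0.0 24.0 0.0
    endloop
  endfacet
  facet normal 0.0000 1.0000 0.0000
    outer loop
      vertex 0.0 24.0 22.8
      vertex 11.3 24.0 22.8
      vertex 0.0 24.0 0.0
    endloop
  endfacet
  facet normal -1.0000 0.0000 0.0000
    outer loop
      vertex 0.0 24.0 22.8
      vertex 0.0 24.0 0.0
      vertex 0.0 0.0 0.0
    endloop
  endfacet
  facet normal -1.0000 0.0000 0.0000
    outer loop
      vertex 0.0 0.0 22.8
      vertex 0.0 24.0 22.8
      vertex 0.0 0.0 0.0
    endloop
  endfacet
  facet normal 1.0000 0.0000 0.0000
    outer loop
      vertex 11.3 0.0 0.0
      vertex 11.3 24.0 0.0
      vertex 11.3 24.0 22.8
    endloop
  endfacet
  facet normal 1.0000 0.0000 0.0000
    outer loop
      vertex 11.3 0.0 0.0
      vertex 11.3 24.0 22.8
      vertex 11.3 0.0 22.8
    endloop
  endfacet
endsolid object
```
; perimeter-only toolpath
G21 ; units = mm
G90 ; absolute positioning
G28 ; home
; layer 1
G0 Z4.6
G0 X0.0 Y0.0
G1 X11.3 Y0.0
G1 X11.3 Y24.0
G1 X0.0 Y24.0
G1 X0.0 Y0.0
; layer 2
G0 Z9.1
G0 X0.0 Y0.0
G1 X11.3 Y0.0
G1 X11.3 Y24.0
G1 X0.0 Y24.0
G1 X0.0 Y0.0
; layer 3
G0 Z13.7
G0 X0.0 Y0.0
G1 X11.3 Y0.0
G1 X11.3 Y24.0
G1 X0.0 Y24.0
G1 X0.0 Y0.0
; layer 4
G0 Z18.2
G0 X0.0 Y0.0
G1 X11.3 Y0.0
G1 X11.3 Y24.0
G1 X0.0 Y24.0
G1 X0.0 Y0.0
; layer 5
G0 Z22.8
G0 X0.0 Y0.0
G1 X11.3 Y0.0
G1 X11.3 Y24.0
G1 X0.0 Y24.0
G1 X0.0 Y0.0
M2 ; end

The solid is a rectangular box, roughly 11.3 × 24 mm footprint and 22.8 mm tall. Slicing at Δz = 4.6 mm — 5 equal slices spanning the solid's height, so layer i sits at z = i·h/5 — gives 5 non-empty perimeters. Each is a 4-segment closed polygon; G0 lifts to the layer z and rapids to the start vertex, then G1 traces the edges.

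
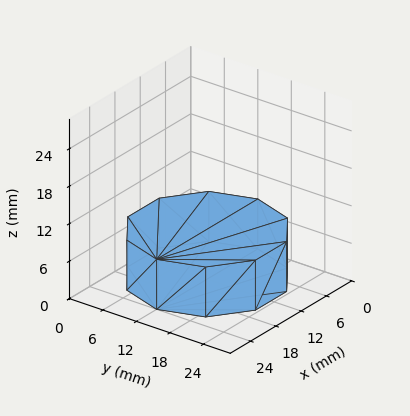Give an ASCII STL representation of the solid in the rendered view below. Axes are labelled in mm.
Reading the render: the shape is a regular 10-sided prism (a cylinder approximated with 10 flat sides), circumscribed radius ≈ 12 mm, height ≈ 8 mm (dimensions read to the nearest mm from the axis ticks). For the STL, each face is triangulated and given an outward normal.

solid part
  facet normal 0.0000 0.0000 -1.0000
    outer loop
      vertex 15.708 23.413 0.000
      vertex 21.708 19.053 0.000
      vertex 24.000 12.000 0.000
    endloop
  endfacet
  facet normal 0.0000 0.0000 -1.0000
    outer loop
      vertex 8.292 23.413 0.000
      vertex 15.708 23.413 0.000
      vertex 24.000 12.000 0.000
    endloop
  endfacet
  facet normal 0.0000 0.0000 -1.0000
    outer loop
      vertex 2.292 19.053 0.000
      vertex 8.292 23.413 0.000
      vertex 24.000 12.000 0.000
    endloop
  endfacet
  facet normal 0.0000 0.0000 -1.0000
    outer loop
      vertex 0.000 12.000 0.000
      vertex 2.292 19.053 0.000
      vertex 24.000 12.000 0.000
    endloop
  endfacet
  facet normal 0.0000 0.0000 -1.0000
    outer loop
      vertex 2.292 4.947 0.000
      vertex 0.000 12.000 0.000
      vertex 24.000 12.000 0.000
    endloop
  endfacet
  facet normal 0.0000 0.0000 -1.0000
    outer loop
      vertex 8.292 0.587 0.000
      vertex 2.292 4.947 0.000
      vertex 24.000 12.000 0.000
    endloop
  endfacet
  facet normal 0.0000 0.0000 -1.0000
    outer loop
      vertex 15.708 0.587 0.000
      vertex 8.292 0.587 0.000
      vertex 24.000 12.000 0.000
    endloop
  endfacet
  facet normal 0.0000 0.0000 -1.0000
    outer loop
      vertex 21.708 4.947 0.000
      vertex 15.708 0.587 0.000
      vertex 24.000 12.000 0.000
    endloop
  endfacet
  facet normal 0.0000 0.0000 1.0000
    outer loop
      vertex 24.000 12.000 8.000
      vertex 21.708 19.053 8.000
      vertex 15.708 23.413 8.000
    endloop
  endfacet
  facet normal 0.0000 0.0000 1.0000
    outer loop
      vertex 24.000 12.000 8.000
      vertex 15.708 23.413 8.000
      vertex 8.292 23.413 8.000
    endloop
  endfacet
  facet normal 0.0000 0.0000 1.0000
    outer loop
      vertex 24.000 12.000 8.000
      vertex 8.292 23.413 8.000
      vertex 2.292 19.053 8.000
    endloop
  endfacet
  facet normal 0.0000 0.0000 1.0000
    outer loop
      vertex 24.000 12.000 8.000
      vertex 2.292 19.053 8.000
      vertex 0.000 12.000 8.000
    endloop
  endfacet
  facet normal 0.0000 0.0000 1.0000
    outer loop
      vertex 24.000 12.000 8.000
      vertex 0.000 12.000 8.000
      vertex 2.292 4.947 8.000
    endloop
  endfacet
  facet normal 0.0000 0.0000 1.0000
    outer loop
      vertex 24.000 12.000 8.000
      vertex 2.292 4.947 8.000
      vertex 8.292 0.587 8.000
    endloop
  endfacet
  facet normal 0.0000 0.0000 1.0000
    outer loop
      vertex 24.000 12.000 8.000
      vertex 8.292 0.587 8.000
      vertex 15.708 0.587 8.000
    endloop
  endfacet
  facet normal 0.0000 0.0000 1.0000
    outer loop
      vertex 24.000 12.000 8.000
      vertex 15.708 0.587 8.000
      vertex 21.708 4.947 8.000
    endloop
  endfacet
  facet normal 0.9510 0.3091 0.0000
    outer loop
      vertex 24.000 12.000 0.000
      vertex 21.708 19.053 0.000
      vertex 21.708 19.053 8.000
    endloop
  endfacet
  facet normal 0.9510 0.3091 0.0000
    outer loop
      vertex 24.000 12.000 0.000
      vertex 21.708 19.053 8.000
      vertex 24.000 12.000 8.000
    endloop
  endfacet
  facet normal 0.5879 0.8090 0.0000
    outer loop
      vertex 21.708 19.053 0.000
      vertex 15.708 23.413 0.000
      vertex 15.708 23.413 8.000
    endloop
  endfacet
  facet normal 0.5879 0.8090 0.0000
    outer loop
      vertex 21.708 19.053 0.000
      vertex 15.708 23.413 8.000
      vertex 21.708 19.053 8.000
    endloop
  endfacet
  facet normal 0.0000 1.0000 0.0000
    outer loop
      vertex 15.708 23.413 0.000
      vertex 8.292 23.413 0.000
      vertex 8.292 23.413 8.000
    endloop
  endfacet
  facet normal 0.0000 1.0000 0.0000
    outer loop
      vertex 15.708 23.413 0.000
      vertex 8.292 23.413 8.000
      vertex 15.708 23.413 8.000
    endloop
  endfacet
  facet normal -0.5879 0.8090 0.0000
    outer loop
      vertex 8.292 23.413 0.000
      vertex 2.292 19.053 0.000
      vertex 2.292 19.053 8.000
    endloop
  endfacet
  facet normal -0.5879 0.8090 0.0000
    outer loop
      vertex 8.292 23.413 0.000
      vertex 2.292 19.053 8.000
      vertex 8.292 23.413 8.000
    endloop
  endfacet
  facet normal -0.9510 0.3091 0.0000
    outer loop
      vertex 2.292 19.053 0.000
      vertex 0.000 12.000 0.000
      vertex 0.000 12.000 8.000
    endloop
  endfacet
  facet normal -0.9510 0.3091 0.0000
    outer loop
      vertex 2.292 19.053 0.000
      vertex 0.000 12.000 8.000
      vertex 2.292 19.053 8.000
    endloop
  endfacet
  facet normal -0.9510 -0.3091 0.0000
    outer loop
      vertex 0.000 12.000 0.000
      vertex 2.292 4.947 0.000
      vertex 2.292 4.947 8.000
    endloop
  endfacet
  facet normal -0.9510 -0.3091 0.0000
    outer loop
      vertex 0.000 12.000 0.000
      vertex 2.292 4.947 8.000
      vertex 0.000 12.000 8.000
    endloop
  endfacet
  facet normal -0.5879 -0.8090 0.0000
    outer loop
      vertex 2.292 4.947 0.000
      vertex 8.292 0.587 0.000
      vertex 8.292 0.587 8.000
    endloop
  endfacet
  facet normal -0.5879 -0.8090 0.0000
    outer loop
      vertex 2.292 4.947 0.000
      vertex 8.292 0.587 8.000
      vertex 2.292 4.947 8.000
    endloop
  endfacet
  facet normal 0.0000 -1.0000 0.0000
    outer loop
      vertex 8.292 0.587 0.000
      vertex 15.708 0.587 0.000
      vertex 15.708 0.587 8.000
    endloop
  endfacet
  facet normal 0.0000 -1.0000 0.0000
    outer loop
      vertex 8.292 0.587 0.000
      vertex 15.708 0.587 8.000
      vertex 8.292 0.587 8.000
    endloop
  endfacet
  facet normal 0.5879 -0.8090 0.0000
    outer loop
      vertex 15.708 0.587 0.000
      vertex 21.708 4.947 0.000
      vertex 21.708 4.947 8.000
    endloop
  endfacet
  facet normal 0.5879 -0.8090 0.0000
    outer loop
      vertex 15.708 0.587 0.000
      vertex 21.708 4.947 8.000
      vertex 15.708 0.587 8.000
    endloop
  endfacet
  facet normal 0.9510 -0.3091 0.0000
    outer loop
      vertex 21.708 4.947 0.000
      vertex 24.000 12.000 0.000
      vertex 24.000 12.000 8.000
    endloop
  endfacet
  facet normal 0.9510 -0.3091 0.0000
    outer loop
      vertex 21.708 4.947 0.000
      vertex 24.000 12.000 8.000
      vertex 21.708 4.947 8.000
    endloop
  endfacet
endsolid part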